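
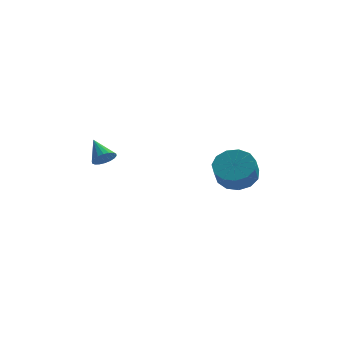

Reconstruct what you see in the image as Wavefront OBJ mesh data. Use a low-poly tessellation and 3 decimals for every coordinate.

v -1.483 2.989 2.254
v -1.297 2.742 2.709
v -1.877 3.891 2.906
v -1.106 2.877 2.638
v -0.989 3.034 2.491
v -0.97 3.182 2.297
v -1.053 3.292 2.095
v -1.221 3.342 1.924
v -1.441 3.322 1.819
v -1.67 3.236 1.8
v -1.861 3.101 1.871
v -1.978 2.944 2.018
v -1.997 2.796 2.212
v -1.914 2.686 2.414
v -1.746 2.636 2.585
v -1.525 2.656 2.69
v 3.955 2.688 1.233
v 4.655 3.101 1.665
v 4.444 2.565 2.519
v 3.745 2.152 2.087
v 4.237 3.397 1.748
v 4.026 2.861 2.601
v 3.73 3.467 1.667
v 3.519 2.931 2.52
v 3.294 3.29 1.448
v 3.083 2.754 2.302
v 3.069 2.922 1.161
v 2.858 2.386 2.015
v 3.125 2.48 0.897
v 2.914 1.944 1.751
v 3.445 2.103 0.74
v 3.234 1.567 1.594
v 3.927 1.912 0.739
v 3.716 1.376 1.593
v 4.418 1.968 0.895
v 4.207 1.432 1.749
v 4.762 2.252 1.159
v 4.551 1.716 2.012
v 4.85 2.675 1.446
v 4.64 2.139 2.3
f 2 1 4
f 2 4 3
f 4 1 5
f 4 5 3
f 5 1 6
f 5 6 3
f 6 1 7
f 6 7 3
f 7 1 8
f 7 8 3
f 8 1 9
f 8 9 3
f 9 1 10
f 9 10 3
f 10 1 11
f 10 11 3
f 11 1 12
f 11 12 3
f 12 1 13
f 12 13 3
f 13 1 14
f 13 14 3
f 14 1 15
f 14 15 3
f 15 1 16
f 15 16 3
f 16 1 2
f 16 2 3
f 18 17 21
f 18 21 19
f 19 21 22
f 19 22 20
f 21 17 23
f 21 23 22
f 22 23 24
f 22 24 20
f 23 17 25
f 23 25 24
f 24 25 26
f 24 26 20
f 25 17 27
f 25 27 26
f 26 27 28
f 26 28 20
f 27 17 29
f 27 29 28
f 28 29 30
f 28 30 20
f 29 17 31
f 29 31 30
f 30 31 32
f 30 32 20
f 31 17 33
f 31 33 32
f 32 33 34
f 32 34 20
f 33 17 35
f 33 35 34
f 34 35 36
f 34 36 20
f 35 17 37
f 35 37 36
f 36 37 38
f 36 38 20
f 37 17 39
f 37 39 38
f 38 39 40
f 38 40 20
f 39 17 18
f 39 18 40
f 40 18 19
f 40 19 20



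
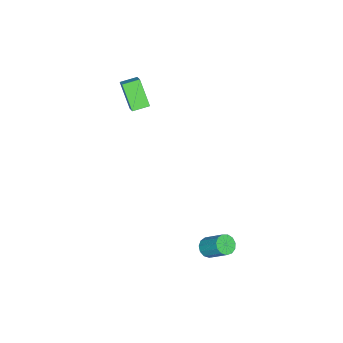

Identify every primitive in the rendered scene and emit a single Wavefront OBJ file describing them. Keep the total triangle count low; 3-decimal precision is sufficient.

v -2.29 -3.481 3.568
v -1.679 -3.028 4.137
v -1.745 -2.696 2.36
v -1.134 -2.243 2.929
v -1.706 -4.097 3.431
v -1.095 -3.644 4
v -1.161 -3.312 2.223
v -0.55 -2.859 2.792
v 1.987 2.272 -3.007
v 2.297 1.926 -2.732
v 2.504 2.882 -1.759
v 2.193 3.228 -2.033
v 2.483 2.077 -2.92
v 2.689 3.033 -1.947
v 2.511 2.29 -3.135
v 2.717 3.246 -2.162
v 2.373 2.497 -3.31
v 2.579 3.454 -2.336
v 2.112 2.633 -3.388
v 2.318 3.589 -2.415
v 1.811 2.654 -3.345
v 2.018 3.611 -2.372
v 1.567 2.554 -3.195
v 1.773 3.51 -2.221
v 1.455 2.364 -2.985
v 1.661 3.32 -2.011
v 1.513 2.145 -2.782
v 1.719 3.101 -1.808
v 1.721 1.966 -2.65
v 1.927 2.922 -1.677
v 2.013 1.884 -2.632
v 2.219 2.84 -1.658
f 2 4 1
f 5 2 1
f 1 4 3
f 3 5 1
f 2 8 4
f 6 2 5
f 6 8 2
f 4 8 3
f 7 5 3
f 3 8 7
f 7 6 5
f 8 6 7
f 10 9 13
f 10 13 11
f 11 13 14
f 11 14 12
f 13 9 15
f 13 15 14
f 14 15 16
f 14 16 12
f 15 9 17
f 15 17 16
f 16 17 18
f 16 18 12
f 17 9 19
f 17 19 18
f 18 19 20
f 18 20 12
f 19 9 21
f 19 21 20
f 20 21 22
f 20 22 12
f 21 9 23
f 21 23 22
f 22 23 24
f 22 24 12
f 23 9 25
f 23 25 24
f 24 25 26
f 24 26 12
f 25 9 27
f 25 27 26
f 26 27 28
f 26 28 12
f 27 9 29
f 27 29 28
f 28 29 30
f 28 30 12
f 29 9 31
f 29 31 30
f 30 31 32
f 30 32 12
f 31 9 10
f 31 10 32
f 32 10 11
f 32 11 12



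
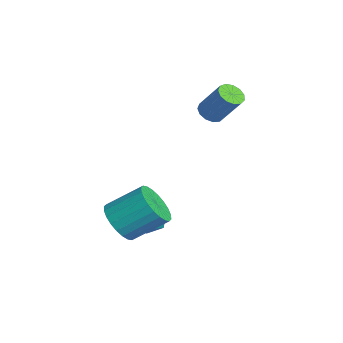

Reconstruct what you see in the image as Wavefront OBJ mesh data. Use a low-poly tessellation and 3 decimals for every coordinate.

v 2.157 -4.157 -0.62
v 2.579 -4.729 0.025
v 2.885 -3.375 1.025
v 2.463 -2.803 0.38
v 2.87 -4.635 -0.191
v 3.176 -3.282 0.809
v 3.053 -4.468 -0.472
v 3.359 -3.115 0.527
v 3.099 -4.254 -0.776
v 3.405 -2.901 0.223
v 3.002 -4.025 -1.056
v 3.308 -2.672 -0.057
v 2.776 -3.816 -1.27
v 3.082 -2.463 -0.27
v 2.456 -3.659 -1.385
v 2.762 -2.306 -0.385
v 2.09 -3.578 -1.383
v 2.396 -2.225 -0.383
v 1.735 -3.585 -1.265
v 2.041 -2.231 -0.265
v 1.444 -3.678 -1.049
v 1.75 -2.325 -0.049
v 1.261 -3.845 -0.767
v 1.567 -2.492 0.232
v 1.215 -4.059 -0.463
v 1.521 -2.706 0.536
v 1.312 -4.288 -0.183
v 1.618 -2.935 0.816
v 1.538 -4.497 0.03
v 1.844 -3.144 1.03
v 1.858 -4.654 0.145
v 2.164 -3.301 1.145
v 2.224 -4.735 0.143
v 2.53 -3.382 1.143
v 0.575 -2.091 -1.46
v 1.235 -2.136 -1.19
v 0.625 -3.204 -1.77
v 1.285 -3.249 -1.5
v 0.725 -3.167 -1.063
v 0.695 -2.479 -0.871
v 1.165 -2.861 -2.089
v 1.135 -2.173 -1.897
v 1.6 -2.612 -1.579
v 1.328 -2.801 -0.945
v 0.532 -2.539 -2.015
v 0.26 -2.728 -1.381
v -1.69 0.479 2.61
v -1.211 0.133 2.503
v -0.472 0.755 3.803
v -0.95 1.101 3.91
v -1.159 0.422 2.335
v -0.42 1.044 3.636
v -1.276 0.729 2.255
v -0.536 1.351 3.555
v -1.524 0.957 2.287
v -0.784 1.578 3.587
v -1.824 1.033 2.422
v -1.085 1.654 3.722
v -2.082 0.933 2.616
v -1.342 1.555 3.916
v -2.216 0.689 2.809
v -1.476 1.311 4.109
v -2.182 0.379 2.938
v -1.442 1 4.238
v -1.992 0.1 2.963
v -1.252 0.722 4.263
v -1.706 -0.058 2.876
v -0.967 0.563 4.176
v -1.415 -0.046 2.705
v -0.676 0.576 4.005
f 2 1 5
f 2 5 3
f 3 5 6
f 3 6 4
f 5 1 7
f 5 7 6
f 6 7 8
f 6 8 4
f 7 1 9
f 7 9 8
f 8 9 10
f 8 10 4
f 9 1 11
f 9 11 10
f 10 11 12
f 10 12 4
f 11 1 13
f 11 13 12
f 12 13 14
f 12 14 4
f 13 1 15
f 13 15 14
f 14 15 16
f 14 16 4
f 15 1 17
f 15 17 16
f 16 17 18
f 16 18 4
f 17 1 19
f 17 19 18
f 18 19 20
f 18 20 4
f 19 1 21
f 19 21 20
f 20 21 22
f 20 22 4
f 21 1 23
f 21 23 22
f 22 23 24
f 22 24 4
f 23 1 25
f 23 25 24
f 24 25 26
f 24 26 4
f 25 1 27
f 25 27 26
f 26 27 28
f 26 28 4
f 27 1 29
f 27 29 28
f 28 29 30
f 28 30 4
f 29 1 31
f 29 31 30
f 30 31 32
f 30 32 4
f 31 1 33
f 31 33 32
f 32 33 34
f 32 34 4
f 33 1 2
f 33 2 34
f 34 2 3
f 34 3 4
f 35 46 40
f 35 40 36
f 35 36 42
f 35 42 45
f 35 45 46
f 36 40 44
f 40 46 39
f 46 45 37
f 45 42 41
f 42 36 43
f 38 44 39
f 38 39 37
f 38 37 41
f 38 41 43
f 38 43 44
f 39 44 40
f 37 39 46
f 41 37 45
f 43 41 42
f 44 43 36
f 48 47 51
f 48 51 49
f 49 51 52
f 49 52 50
f 51 47 53
f 51 53 52
f 52 53 54
f 52 54 50
f 53 47 55
f 53 55 54
f 54 55 56
f 54 56 50
f 55 47 57
f 55 57 56
f 56 57 58
f 56 58 50
f 57 47 59
f 57 59 58
f 58 59 60
f 58 60 50
f 59 47 61
f 59 61 60
f 60 61 62
f 60 62 50
f 61 47 63
f 61 63 62
f 62 63 64
f 62 64 50
f 63 47 65
f 63 65 64
f 64 65 66
f 64 66 50
f 65 47 67
f 65 67 66
f 66 67 68
f 66 68 50
f 67 47 69
f 67 69 68
f 68 69 70
f 68 70 50
f 69 47 48
f 69 48 70
f 70 48 49
f 70 49 50



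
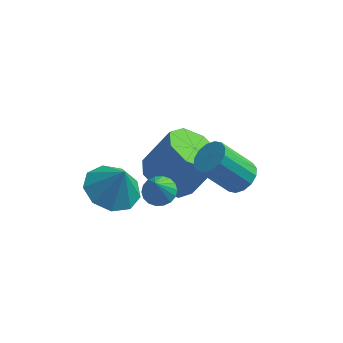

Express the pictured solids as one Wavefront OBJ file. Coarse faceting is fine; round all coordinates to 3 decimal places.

v 0.664 0.567 -0.24
v 1.218 -0.354 -0.348
v 2.11 0.012 1.112
v 1.556 0.933 1.22
v 1.583 0.282 -0.73
v 2.475 0.648 0.73
v 1.41 1.084 -0.825
v 2.302 1.45 0.635
v 0.799 1.584 -0.578
v 1.692 1.95 0.883
v 0.11 1.488 -0.132
v 1.002 1.854 1.328
v -0.255 0.852 0.25
v 0.637 1.218 1.71
v -0.082 0.05 0.345
v 0.81 0.416 1.805
v 0.528 -0.45 0.097
v 1.421 -0.084 1.558
v 3.428 -1.111 2.155
v 3.842 -1.586 2.382
v 2.826 -1.864 3.652
v 2.412 -1.389 3.425
v 3.95 -1.293 2.533
v 2.935 -1.571 3.803
v 3.919 -0.952 2.582
v 2.903 -1.229 3.852
v 3.755 -0.653 2.517
v 2.74 -0.93 3.787
v 3.505 -0.476 2.355
v 2.489 -0.754 3.625
v 3.233 -0.47 2.139
v 2.217 -0.748 3.41
v 3.014 -0.636 1.928
v 1.998 -0.914 3.198
v 2.905 -0.929 1.777
v 1.89 -1.207 3.047
v 2.937 -1.271 1.728
v 1.921 -1.548 2.998
v 3.1 -1.57 1.793
v 2.085 -1.847 3.063
v 3.351 -1.746 1.955
v 2.335 -2.024 3.225
v 3.623 -1.752 2.17
v 2.607 -2.03 3.441
v -0.772 -1.758 1.407
v 0.174 -1.705 1.029
v -0.308 -1.862 2.553
v -0.059 -1.065 1.181
v -0.625 -0.749 1.439
v -1.26 -0.905 1.683
v -1.667 -1.461 1.797
v -1.655 -2.155 1.729
v -1.23 -2.663 1.511
v -0.591 -2.748 1.244
v -0.036 -2.37 1.054
v 0.632 -0.749 0.394
v 1.124 -0.437 0.576
v 0.568 -1.251 1.426
v 0.919 -0.272 0.644
v 0.657 -0.201 0.661
v 0.391 -0.239 0.626
v 0.172 -0.378 0.545
v 0.045 -0.591 0.434
v 0.034 -0.834 0.315
v 0.141 -1.061 0.211
v 0.346 -1.226 0.144
v 0.608 -1.297 0.126
v 0.874 -1.259 0.161
v 1.093 -1.12 0.242
v 1.22 -0.907 0.354
v 1.231 -0.664 0.473
f 2 1 5
f 2 5 3
f 3 5 6
f 3 6 4
f 5 1 7
f 5 7 6
f 6 7 8
f 6 8 4
f 7 1 9
f 7 9 8
f 8 9 10
f 8 10 4
f 9 1 11
f 9 11 10
f 10 11 12
f 10 12 4
f 11 1 13
f 11 13 12
f 12 13 14
f 12 14 4
f 13 1 15
f 13 15 14
f 14 15 16
f 14 16 4
f 15 1 17
f 15 17 16
f 16 17 18
f 16 18 4
f 17 1 2
f 17 2 18
f 18 2 3
f 18 3 4
f 20 19 23
f 20 23 21
f 21 23 24
f 21 24 22
f 23 19 25
f 23 25 24
f 24 25 26
f 24 26 22
f 25 19 27
f 25 27 26
f 26 27 28
f 26 28 22
f 27 19 29
f 27 29 28
f 28 29 30
f 28 30 22
f 29 19 31
f 29 31 30
f 30 31 32
f 30 32 22
f 31 19 33
f 31 33 32
f 32 33 34
f 32 34 22
f 33 19 35
f 33 35 34
f 34 35 36
f 34 36 22
f 35 19 37
f 35 37 36
f 36 37 38
f 36 38 22
f 37 19 39
f 37 39 38
f 38 39 40
f 38 40 22
f 39 19 41
f 39 41 40
f 40 41 42
f 40 42 22
f 41 19 43
f 41 43 42
f 42 43 44
f 42 44 22
f 43 19 20
f 43 20 44
f 44 20 21
f 44 21 22
f 46 45 48
f 46 48 47
f 48 45 49
f 48 49 47
f 49 45 50
f 49 50 47
f 50 45 51
f 50 51 47
f 51 45 52
f 51 52 47
f 52 45 53
f 52 53 47
f 53 45 54
f 53 54 47
f 54 45 55
f 54 55 47
f 55 45 46
f 55 46 47
f 57 56 59
f 57 59 58
f 59 56 60
f 59 60 58
f 60 56 61
f 60 61 58
f 61 56 62
f 61 62 58
f 62 56 63
f 62 63 58
f 63 56 64
f 63 64 58
f 64 56 65
f 64 65 58
f 65 56 66
f 65 66 58
f 66 56 67
f 66 67 58
f 67 56 68
f 67 68 58
f 68 56 69
f 68 69 58
f 69 56 70
f 69 70 58
f 70 56 71
f 70 71 58
f 71 56 57
f 71 57 58



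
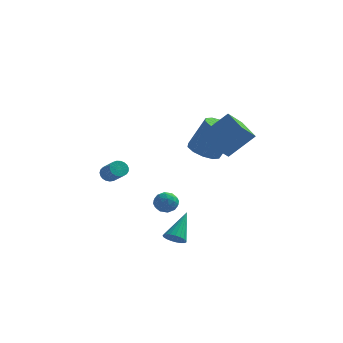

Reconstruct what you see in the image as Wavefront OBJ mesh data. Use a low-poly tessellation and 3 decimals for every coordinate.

v 1.65 1.233 0.308
v 2.314 0.564 0.041
v 3.234 0.718 1.945
v 2.57 1.387 2.212
v 2.529 1.111 -0.107
v 3.449 1.264 1.797
v 2.409 1.704 -0.096
v 3.328 1.857 1.808
v 1.998 2.118 0.069
v 2.918 2.271 1.973
v 1.455 2.193 0.325
v 2.374 2.347 2.229
v 0.986 1.902 0.575
v 1.906 2.056 2.479
v 0.771 1.356 0.723
v 1.691 1.509 2.627
v 0.892 0.763 0.712
v 1.811 0.916 2.616
v 1.302 0.349 0.547
v 2.222 0.502 2.451
v 1.846 0.273 0.291
v 2.765 0.427 2.195
v 0.322 -3.054 -1.529
v 0.889 -2.816 -1.871
v 0.831 -4.064 -1.389
v 1.398 -3.826 -1.731
v 1.239 -3.572 -1.094
v 0.925 -2.948 -1.18
v 0.795 -3.932 -2.08
v 0.481 -3.308 -2.166
v 1.182 -3.358 -2.212
v 1.456 -3.136 -1.603
v 0.264 -3.744 -1.657
v 0.538 -3.522 -1.048
v 0.561 -2.846 -1.712
v 1.159 -4.034 -1.548
v 1.066 -3.885 -1.173
v 1.399 -3.744 -1.374
v 0.582 -2.924 -1.306
v 0.915 -2.784 -1.507
v 1.121 -3.228 -1.05
v 0.805 -4.096 -1.753
v 1.138 -3.956 -1.954
v 0.321 -3.136 -1.886
v 0.654 -2.995 -2.087
v 0.599 -3.652 -2.21
v 1.066 -3.025 -2.114
v 1.366 -3.619 -2.032
v 1.011 -3.681 -2.236
v 0.826 -3.314 -2.287
v 1.228 -2.894 -1.756
v 1.527 -3.488 -1.673
v 1.433 -3.339 -1.299
v 1.248 -2.972 -1.349
v 1.4 -3.213 -1.956
v 0.193 -3.392 -1.587
v 0.492 -3.986 -1.504
v 0.472 -3.908 -1.911
v 0.287 -3.541 -1.961
v 0.354 -3.261 -1.228
v 0.654 -3.855 -1.146
v 0.894 -3.566 -0.973
v 0.709 -3.199 -1.024
v 0.32 -3.667 -1.304
v 1.589 -4.49 -3.683
v 1.82 -4.105 -4.139
v 1.871 -3.11 -2.377
v 1.56 -4.047 -4.144
v 1.306 -4.066 -4.069
v 1.1 -4.158 -3.928
v 0.979 -4.307 -3.744
v 0.963 -4.488 -3.549
v 1.055 -4.669 -3.378
v 1.24 -4.819 -3.259
v 1.485 -4.912 -3.213
v 1.748 -4.933 -3.249
v 1.983 -4.876 -3.359
v 2.151 -4.753 -3.526
v 2.221 -4.584 -3.719
v 2.181 -4.399 -3.906
v 2.04 -4.23 -4.055
v -3.107 -0.388 -1.232
v -2.818 -0.534 -1.677
v -2.024 -1.297 -0.913
v -2.313 -1.152 -0.468
v -2.707 -0.347 -1.607
v -1.913 -1.11 -0.843
v -2.664 -0.167 -1.471
v -1.87 -0.93 -0.708
v -2.698 -0.026 -1.295
v -1.904 -0.789 -0.531
v -2.803 0.053 -1.107
v -2.009 -0.711 -0.344
v -2.96 0.055 -0.941
v -2.166 -0.708 -0.178
v -3.143 -0.019 -0.826
v -2.349 -0.782 -0.062
v -3.319 -0.157 -0.78
v -2.525 -0.921 -0.017
v -3.459 -0.335 -0.813
v -2.665 -1.099 -0.049
v -3.538 -0.523 -0.918
v -2.744 -1.286 -0.154
v -3.542 -0.687 -1.077
v -2.749 -1.45 -0.314
v -3.471 -0.799 -1.263
v -2.678 -1.562 -0.5
v -3.338 -0.841 -1.444
v -2.544 -1.604 -0.68
v -3.164 -0.804 -1.588
v -2.37 -1.567 -0.824
v -2.98 -0.695 -1.67
v -2.186 -1.458 -0.907
v 2.354 -2.131 2.866
v 3.622 -1.58 4.213
v 2.914 -1.363 2.024
v 4.183 -0.812 3.371
v 3.337 -3.328 2.429
v 4.606 -2.777 3.776
v 3.898 -2.56 1.587
v 5.166 -2.009 2.934
f 2 1 5
f 2 5 3
f 3 5 6
f 3 6 4
f 5 1 7
f 5 7 6
f 6 7 8
f 6 8 4
f 7 1 9
f 7 9 8
f 8 9 10
f 8 10 4
f 9 1 11
f 9 11 10
f 10 11 12
f 10 12 4
f 11 1 13
f 11 13 12
f 12 13 14
f 12 14 4
f 13 1 15
f 13 15 14
f 14 15 16
f 14 16 4
f 15 1 17
f 15 17 16
f 16 17 18
f 16 18 4
f 17 1 19
f 17 19 18
f 18 19 20
f 18 20 4
f 19 1 21
f 19 21 20
f 20 21 22
f 20 22 4
f 21 1 2
f 21 2 22
f 22 2 3
f 22 3 4
f 23 60 39
f 60 34 63
f 39 63 28
f 60 63 39
f 23 39 35
f 39 28 40
f 35 40 24
f 39 40 35
f 23 35 44
f 35 24 45
f 44 45 30
f 35 45 44
f 23 44 56
f 44 30 59
f 56 59 33
f 44 59 56
f 23 56 60
f 56 33 64
f 60 64 34
f 56 64 60
f 24 40 51
f 40 28 54
f 51 54 32
f 40 54 51
f 28 63 41
f 63 34 62
f 41 62 27
f 63 62 41
f 34 64 61
f 64 33 57
f 61 57 25
f 64 57 61
f 33 59 58
f 59 30 46
f 58 46 29
f 59 46 58
f 30 45 50
f 45 24 47
f 50 47 31
f 45 47 50
f 26 52 38
f 52 32 53
f 38 53 27
f 52 53 38
f 26 38 36
f 38 27 37
f 36 37 25
f 38 37 36
f 26 36 43
f 36 25 42
f 43 42 29
f 36 42 43
f 26 43 48
f 43 29 49
f 48 49 31
f 43 49 48
f 26 48 52
f 48 31 55
f 52 55 32
f 48 55 52
f 27 53 41
f 53 32 54
f 41 54 28
f 53 54 41
f 25 37 61
f 37 27 62
f 61 62 34
f 37 62 61
f 29 42 58
f 42 25 57
f 58 57 33
f 42 57 58
f 31 49 50
f 49 29 46
f 50 46 30
f 49 46 50
f 32 55 51
f 55 31 47
f 51 47 24
f 55 47 51
f 66 65 68
f 66 68 67
f 68 65 69
f 68 69 67
f 69 65 70
f 69 70 67
f 70 65 71
f 70 71 67
f 71 65 72
f 71 72 67
f 72 65 73
f 72 73 67
f 73 65 74
f 73 74 67
f 74 65 75
f 74 75 67
f 75 65 76
f 75 76 67
f 76 65 77
f 76 77 67
f 77 65 78
f 77 78 67
f 78 65 79
f 78 79 67
f 79 65 80
f 79 80 67
f 80 65 81
f 80 81 67
f 81 65 66
f 81 66 67
f 83 82 86
f 83 86 84
f 84 86 87
f 84 87 85
f 86 82 88
f 86 88 87
f 87 88 89
f 87 89 85
f 88 82 90
f 88 90 89
f 89 90 91
f 89 91 85
f 90 82 92
f 90 92 91
f 91 92 93
f 91 93 85
f 92 82 94
f 92 94 93
f 93 94 95
f 93 95 85
f 94 82 96
f 94 96 95
f 95 96 97
f 95 97 85
f 96 82 98
f 96 98 97
f 97 98 99
f 97 99 85
f 98 82 100
f 98 100 99
f 99 100 101
f 99 101 85
f 100 82 102
f 100 102 101
f 101 102 103
f 101 103 85
f 102 82 104
f 102 104 103
f 103 104 105
f 103 105 85
f 104 82 106
f 104 106 105
f 105 106 107
f 105 107 85
f 106 82 108
f 106 108 107
f 107 108 109
f 107 109 85
f 108 82 110
f 108 110 109
f 109 110 111
f 109 111 85
f 110 82 112
f 110 112 111
f 111 112 113
f 111 113 85
f 112 82 83
f 112 83 113
f 113 83 84
f 113 84 85
f 115 117 114
f 118 115 114
f 114 117 116
f 116 118 114
f 115 121 117
f 119 115 118
f 119 121 115
f 117 121 116
f 120 118 116
f 116 121 120
f 120 119 118
f 121 119 120



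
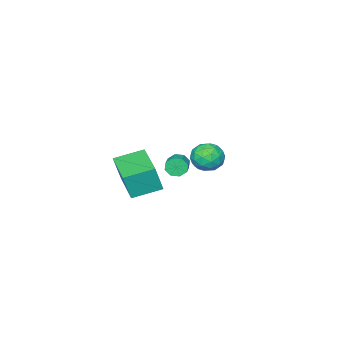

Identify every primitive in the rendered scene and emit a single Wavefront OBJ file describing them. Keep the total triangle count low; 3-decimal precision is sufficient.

v 0.449 3.675 2.626
v 1.106 3.952 2.987
v 0.294 2.808 3.573
v 0.951 3.085 3.934
v 0.293 3.536 3.902
v 0.388 4.072 3.317
v 1.012 2.688 3.243
v 1.107 3.224 2.658
v 1.454 3.341 3.368
v 1.01 3.866 3.776
v 0.39 2.894 2.784
v -0.054 3.419 3.192
v 0.791 3.89 2.724
v 0.609 2.87 3.836
v 0.222 3.136 3.818
v 0.609 3.298 4.03
v 0.369 3.96 2.918
v 0.755 4.123 3.13
v 0.278 3.879 3.668
v 0.645 2.637 3.43
v 1.031 2.8 3.642
v 0.791 3.462 2.53
v 1.178 3.624 2.742
v 1.122 2.881 2.892
v 1.382 3.693 3.159
v 1.291 3.184 3.716
v 1.326 2.95 3.31
v 1.382 3.265 2.966
v 1.121 4.002 3.399
v 1.03 3.492 3.955
v 0.643 3.757 3.937
v 0.699 4.072 3.593
v 1.325 3.643 3.623
v 0.37 3.268 2.605
v 0.279 2.758 3.161
v 0.701 2.688 2.967
v 0.757 3.003 2.623
v 0.109 3.576 2.844
v 0.018 3.067 3.401
v 0.018 3.495 3.594
v 0.074 3.81 3.25
v 0.075 3.117 2.937
v 2 -0.538 0.96
v 2.313 -0.707 2.262
v 0.825 0.222 1.341
v 1.138 0.052 2.643
v 3.142 1.248 0.917
v 3.455 1.078 2.219
v 1.967 2.007 1.298
v 2.28 1.838 2.6
v -3.54 -2.411 -1.069
v -3.265 -2.521 -1.545
v -2.446 -1.859 -1.226
v -2.72 -1.749 -0.751
v -3.525 -2.182 -1.58
v -2.706 -1.521 -1.261
v -3.794 -1.977 -1.316
v -2.975 -1.316 -0.997
v -3.913 -2.026 -0.908
v -3.094 -1.365 -0.589
v -3.814 -2.301 -0.594
v -2.995 -1.639 -0.275
v -3.554 -2.639 -0.559
v -2.735 -1.978 -0.24
v -3.285 -2.844 -0.823
v -2.466 -2.183 -0.504
v -3.166 -2.795 -1.231
v -2.347 -2.134 -0.912
f 1 38 17
f 38 12 41
f 17 41 6
f 38 41 17
f 1 17 13
f 17 6 18
f 13 18 2
f 17 18 13
f 1 13 22
f 13 2 23
f 22 23 8
f 13 23 22
f 1 22 34
f 22 8 37
f 34 37 11
f 22 37 34
f 1 34 38
f 34 11 42
f 38 42 12
f 34 42 38
f 2 18 29
f 18 6 32
f 29 32 10
f 18 32 29
f 6 41 19
f 41 12 40
f 19 40 5
f 41 40 19
f 12 42 39
f 42 11 35
f 39 35 3
f 42 35 39
f 11 37 36
f 37 8 24
f 36 24 7
f 37 24 36
f 8 23 28
f 23 2 25
f 28 25 9
f 23 25 28
f 4 30 16
f 30 10 31
f 16 31 5
f 30 31 16
f 4 16 14
f 16 5 15
f 14 15 3
f 16 15 14
f 4 14 21
f 14 3 20
f 21 20 7
f 14 20 21
f 4 21 26
f 21 7 27
f 26 27 9
f 21 27 26
f 4 26 30
f 26 9 33
f 30 33 10
f 26 33 30
f 5 31 19
f 31 10 32
f 19 32 6
f 31 32 19
f 3 15 39
f 15 5 40
f 39 40 12
f 15 40 39
f 7 20 36
f 20 3 35
f 36 35 11
f 20 35 36
f 9 27 28
f 27 7 24
f 28 24 8
f 27 24 28
f 10 33 29
f 33 9 25
f 29 25 2
f 33 25 29
f 44 46 43
f 47 44 43
f 43 46 45
f 45 47 43
f 44 50 46
f 48 44 47
f 48 50 44
f 46 50 45
f 49 47 45
f 45 50 49
f 49 48 47
f 50 48 49
f 52 51 55
f 52 55 53
f 53 55 56
f 53 56 54
f 55 51 57
f 55 57 56
f 56 57 58
f 56 58 54
f 57 51 59
f 57 59 58
f 58 59 60
f 58 60 54
f 59 51 61
f 59 61 60
f 60 61 62
f 60 62 54
f 61 51 63
f 61 63 62
f 62 63 64
f 62 64 54
f 63 51 65
f 63 65 64
f 64 65 66
f 64 66 54
f 65 51 67
f 65 67 66
f 66 67 68
f 66 68 54
f 67 51 52
f 67 52 68
f 68 52 53
f 68 53 54



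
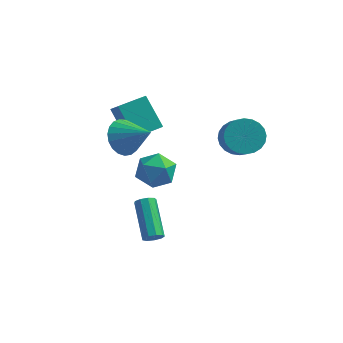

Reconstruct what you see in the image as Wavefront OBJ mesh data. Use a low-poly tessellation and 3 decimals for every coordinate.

v -2.6 2.059 1.106
v -1.848 0.919 2.354
v -1.57 3.005 1.349
v -0.818 1.866 2.597
v -1.562 1.274 -0.237
v -0.81 0.135 1.011
v -0.532 2.221 0.006
v 0.22 1.081 1.254
v 3.446 2.39 0.172
v 3.926 3.084 0.65
v 4.533 1.784 1.927
v 4.054 1.09 1.448
v 3.589 3.095 0.822
v 4.196 1.796 2.099
v 3.23 2.999 0.895
v 3.837 1.699 2.171
v 2.905 2.81 0.858
v 3.512 1.511 2.134
v 2.661 2.557 0.716
v 3.268 1.258 1.992
v 2.537 2.279 0.491
v 3.144 0.979 1.768
v 2.552 2.018 0.218
v 3.159 0.718 1.494
v 2.703 1.813 -0.062
v 3.31 0.513 1.214
v 2.967 1.696 -0.307
v 3.574 0.396 0.97
v 3.304 1.684 -0.479
v 3.911 0.385 0.798
v 3.663 1.781 -0.551
v 4.27 0.481 0.725
v 3.988 1.969 -0.514
v 4.595 0.67 0.762
v 4.232 2.222 -0.372
v 4.839 0.923 0.904
v 4.356 2.501 -0.148
v 4.963 1.201 1.129
v 4.341 2.762 0.126
v 4.948 1.462 1.402
v 4.19 2.967 0.406
v 4.797 1.667 1.682
v 0.963 -3.008 -3.075
v 1.413 -2.77 -3.066
v 0.568 -1.213 -1.976
v 0.117 -1.452 -1.985
v 1.232 -2.671 -3.348
v 0.386 -1.115 -2.257
v 0.924 -2.731 -3.501
v 0.079 -1.174 -2.411
v 0.635 -2.92 -3.456
v -0.211 -1.363 -2.365
v 0.499 -3.151 -3.232
v -0.347 -1.594 -2.142
v 0.58 -3.315 -2.935
v -0.266 -1.758 -1.845
v 0.84 -3.335 -2.703
v -0.005 -1.779 -1.613
v 1.158 -3.203 -2.646
v 0.312 -1.646 -1.556
v 1.384 -2.98 -2.789
v 0.539 -1.423 -1.699
v -1.052 -0.782 1.696
v -0.595 -1.165 0.893
v 0.332 -1.158 2.664
v -0.476 -0.766 0.879
v -0.458 -0.371 1.005
v -0.542 -0.046 1.252
v -0.714 0.151 1.575
v -0.945 0.187 1.919
v -1.194 0.055 2.224
v -1.419 -0.222 2.439
v -1.58 -0.595 2.524
v -1.65 -1.001 2.467
v -1.617 -1.369 2.277
v -1.486 -1.636 1.986
v -1.28 -1.755 1.645
v -1.034 -1.706 1.313
v -0.792 -1.497 1.047
v 0.095 -1.197 -0.171
v 1.11 -1.123 -0.236
v 0.25 -2.137 1.176
v 1.265 -2.063 1.111
v 0.709 -1.245 1.36
v 0.613 -0.664 0.527
v 0.747 -2.596 0.413
v 0.651 -2.015 -0.42
v 1.513 -1.987 0.125
v 1.49 -1.153 0.71
v -0.13 -2.107 0.23
v -0.153 -1.273 0.815
f 2 4 1
f 5 2 1
f 1 4 3
f 3 5 1
f 2 8 4
f 6 2 5
f 6 8 2
f 4 8 3
f 7 5 3
f 3 8 7
f 7 6 5
f 8 6 7
f 10 9 13
f 10 13 11
f 11 13 14
f 11 14 12
f 13 9 15
f 13 15 14
f 14 15 16
f 14 16 12
f 15 9 17
f 15 17 16
f 16 17 18
f 16 18 12
f 17 9 19
f 17 19 18
f 18 19 20
f 18 20 12
f 19 9 21
f 19 21 20
f 20 21 22
f 20 22 12
f 21 9 23
f 21 23 22
f 22 23 24
f 22 24 12
f 23 9 25
f 23 25 24
f 24 25 26
f 24 26 12
f 25 9 27
f 25 27 26
f 26 27 28
f 26 28 12
f 27 9 29
f 27 29 28
f 28 29 30
f 28 30 12
f 29 9 31
f 29 31 30
f 30 31 32
f 30 32 12
f 31 9 33
f 31 33 32
f 32 33 34
f 32 34 12
f 33 9 35
f 33 35 34
f 34 35 36
f 34 36 12
f 35 9 37
f 35 37 36
f 36 37 38
f 36 38 12
f 37 9 39
f 37 39 38
f 38 39 40
f 38 40 12
f 39 9 41
f 39 41 40
f 40 41 42
f 40 42 12
f 41 9 10
f 41 10 42
f 42 10 11
f 42 11 12
f 44 43 47
f 44 47 45
f 45 47 48
f 45 48 46
f 47 43 49
f 47 49 48
f 48 49 50
f 48 50 46
f 49 43 51
f 49 51 50
f 50 51 52
f 50 52 46
f 51 43 53
f 51 53 52
f 52 53 54
f 52 54 46
f 53 43 55
f 53 55 54
f 54 55 56
f 54 56 46
f 55 43 57
f 55 57 56
f 56 57 58
f 56 58 46
f 57 43 59
f 57 59 58
f 58 59 60
f 58 60 46
f 59 43 61
f 59 61 60
f 60 61 62
f 60 62 46
f 61 43 44
f 61 44 62
f 62 44 45
f 62 45 46
f 64 63 66
f 64 66 65
f 66 63 67
f 66 67 65
f 67 63 68
f 67 68 65
f 68 63 69
f 68 69 65
f 69 63 70
f 69 70 65
f 70 63 71
f 70 71 65
f 71 63 72
f 71 72 65
f 72 63 73
f 72 73 65
f 73 63 74
f 73 74 65
f 74 63 75
f 74 75 65
f 75 63 76
f 75 76 65
f 76 63 77
f 76 77 65
f 77 63 78
f 77 78 65
f 78 63 79
f 78 79 65
f 79 63 64
f 79 64 65
f 80 91 85
f 80 85 81
f 80 81 87
f 80 87 90
f 80 90 91
f 81 85 89
f 85 91 84
f 91 90 82
f 90 87 86
f 87 81 88
f 83 89 84
f 83 84 82
f 83 82 86
f 83 86 88
f 83 88 89
f 84 89 85
f 82 84 91
f 86 82 90
f 88 86 87
f 89 88 81



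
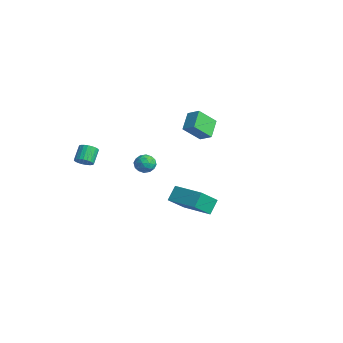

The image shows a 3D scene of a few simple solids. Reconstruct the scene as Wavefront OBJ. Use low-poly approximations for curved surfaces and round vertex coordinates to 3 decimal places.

v -2.967 3.855 -0.276
v -3.138 2.728 0.833
v -3.815 4.707 0.461
v -3.985 3.58 1.57
v -2.215 4.2 0.19
v -2.385 3.073 1.299
v -3.062 5.052 0.927
v -3.233 3.925 2.036
v 2.75 -0.603 -1.791
v 3.02 -1.809 -0.667
v 2.427 0.06 -1.003
v 2.697 -1.145 0.121
v 4.603 0.025 -1.561
v 4.873 -1.18 -0.437
v 4.28 0.689 -0.773
v 4.55 -0.517 0.351
v -2.72 -4.136 0.2
v -2.202 -3.938 0.429
v -2.762 -3.307 1.15
v -3.28 -3.504 0.92
v -2.246 -3.771 0.249
v -2.806 -3.14 0.97
v -2.371 -3.667 0.06
v -2.932 -3.036 0.781
v -2.557 -3.644 -0.104
v -3.118 -3.013 0.617
v -2.772 -3.706 -0.216
v -3.332 -3.075 0.505
v -2.977 -3.842 -0.257
v -3.537 -3.211 0.464
v -3.137 -4.029 -0.218
v -3.698 -3.398 0.503
v -3.226 -4.235 -0.107
v -3.786 -3.603 0.614
v -3.227 -4.423 0.057
v -3.787 -3.791 0.778
v -3.14 -4.561 0.245
v -3.701 -3.93 0.966
v -2.981 -4.626 0.426
v -3.541 -3.995 1.147
v -2.776 -4.606 0.567
v -3.337 -3.975 1.288
v -2.562 -4.505 0.645
v -3.122 -3.874 1.366
v -2.375 -4.34 0.646
v -2.935 -3.709 1.367
v -2.248 -4.139 0.57
v -2.808 -3.508 1.291
v -0.948 -0.394 0.136
v -0.538 -0.813 0.528
v -1.362 -1.307 -0.408
v -0.952 -1.726 -0.016
v -1.493 -1.385 0.28
v -1.237 -0.821 0.616
v -0.663 -1.299 -0.496
v -0.407 -0.735 -0.16
v -0.362 -1.372 0.137
v -0.875 -1.426 0.617
v -1.025 -0.694 -0.497
v -1.538 -0.748 -0.017
v -0.707 -0.524 0.38
v -1.193 -1.596 -0.26
v -1.511 -1.396 -0.085
v -1.271 -1.642 0.145
v -1.117 -0.528 0.432
v -0.877 -0.775 0.662
v -1.438 -1.111 0.516
v -1.023 -1.345 -0.542
v -0.783 -1.592 -0.312
v -0.629 -0.478 -0.025
v -0.389 -0.724 0.205
v -0.462 -1.009 -0.396
v -0.363 -1.099 0.38
v -0.606 -1.635 0.06
v -0.436 -1.384 -0.222
v -0.285 -1.053 -0.024
v -0.664 -1.13 0.662
v -0.907 -1.666 0.342
v -1.225 -1.466 0.517
v -1.075 -1.134 0.714
v -0.561 -1.458 0.432
v -0.993 -0.454 -0.222
v -1.236 -0.99 -0.542
v -0.825 -0.986 -0.594
v -0.675 -0.654 -0.397
v -1.294 -0.485 0.06
v -1.537 -1.021 -0.26
v -1.615 -1.067 0.144
v -1.464 -0.736 0.342
v -1.339 -0.662 -0.312
f 2 4 1
f 5 2 1
f 1 4 3
f 3 5 1
f 2 8 4
f 6 2 5
f 6 8 2
f 4 8 3
f 7 5 3
f 3 8 7
f 7 6 5
f 8 6 7
f 10 12 9
f 13 10 9
f 9 12 11
f 11 13 9
f 10 16 12
f 14 10 13
f 14 16 10
f 12 16 11
f 15 13 11
f 11 16 15
f 15 14 13
f 16 14 15
f 18 17 21
f 18 21 19
f 19 21 22
f 19 22 20
f 21 17 23
f 21 23 22
f 22 23 24
f 22 24 20
f 23 17 25
f 23 25 24
f 24 25 26
f 24 26 20
f 25 17 27
f 25 27 26
f 26 27 28
f 26 28 20
f 27 17 29
f 27 29 28
f 28 29 30
f 28 30 20
f 29 17 31
f 29 31 30
f 30 31 32
f 30 32 20
f 31 17 33
f 31 33 32
f 32 33 34
f 32 34 20
f 33 17 35
f 33 35 34
f 34 35 36
f 34 36 20
f 35 17 37
f 35 37 36
f 36 37 38
f 36 38 20
f 37 17 39
f 37 39 38
f 38 39 40
f 38 40 20
f 39 17 41
f 39 41 40
f 40 41 42
f 40 42 20
f 41 17 43
f 41 43 42
f 42 43 44
f 42 44 20
f 43 17 45
f 43 45 44
f 44 45 46
f 44 46 20
f 45 17 47
f 45 47 46
f 46 47 48
f 46 48 20
f 47 17 18
f 47 18 48
f 48 18 19
f 48 19 20
f 49 86 65
f 86 60 89
f 65 89 54
f 86 89 65
f 49 65 61
f 65 54 66
f 61 66 50
f 65 66 61
f 49 61 70
f 61 50 71
f 70 71 56
f 61 71 70
f 49 70 82
f 70 56 85
f 82 85 59
f 70 85 82
f 49 82 86
f 82 59 90
f 86 90 60
f 82 90 86
f 50 66 77
f 66 54 80
f 77 80 58
f 66 80 77
f 54 89 67
f 89 60 88
f 67 88 53
f 89 88 67
f 60 90 87
f 90 59 83
f 87 83 51
f 90 83 87
f 59 85 84
f 85 56 72
f 84 72 55
f 85 72 84
f 56 71 76
f 71 50 73
f 76 73 57
f 71 73 76
f 52 78 64
f 78 58 79
f 64 79 53
f 78 79 64
f 52 64 62
f 64 53 63
f 62 63 51
f 64 63 62
f 52 62 69
f 62 51 68
f 69 68 55
f 62 68 69
f 52 69 74
f 69 55 75
f 74 75 57
f 69 75 74
f 52 74 78
f 74 57 81
f 78 81 58
f 74 81 78
f 53 79 67
f 79 58 80
f 67 80 54
f 79 80 67
f 51 63 87
f 63 53 88
f 87 88 60
f 63 88 87
f 55 68 84
f 68 51 83
f 84 83 59
f 68 83 84
f 57 75 76
f 75 55 72
f 76 72 56
f 75 72 76
f 58 81 77
f 81 57 73
f 77 73 50
f 81 73 77



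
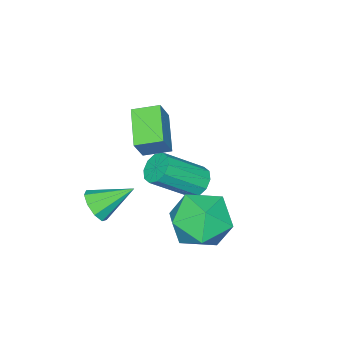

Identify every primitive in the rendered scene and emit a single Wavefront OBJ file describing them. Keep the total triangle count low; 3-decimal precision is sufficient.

v -1.763 2.957 -1.148
v -1.277 3.756 -1.774
v -0.803 1.684 -2.026
v -0.317 2.483 -2.652
v -0.077 2.404 -1.555
v -0.671 3.191 -1.013
v -1.409 2.249 -2.787
v -2.003 3.036 -2.245
v -1.058 3.318 -2.787
v -0.235 3.414 -2.026
v -1.845 2.026 -1.774
v -1.022 2.122 -1.013
v -3.103 0.897 -2.524
v -2.69 1.297 -2.693
v -1.543 0.564 -1.625
v -1.957 0.163 -1.456
v -2.872 1.437 -2.402
v -1.725 0.703 -1.334
v -3.142 1.37 -2.157
v -1.996 0.636 -1.089
v -3.398 1.123 -2.052
v -2.251 0.389 -0.985
v -3.541 0.789 -2.128
v -2.394 0.055 -1.06
v -3.517 0.496 -2.355
v -2.37 -0.237 -1.287
v -3.335 0.357 -2.646
v -2.188 -0.377 -1.578
v -3.064 0.424 -2.891
v -1.918 -0.31 -1.823
v -2.809 0.671 -2.995
v -1.662 -0.063 -1.928
v -2.666 1.005 -2.92
v -1.519 0.271 -1.852
v -0.617 0.807 0.364
v -1.525 -0.089 0.989
v -1.143 1.509 0.608
v -2.05 0.614 1.233
v -0.13 0.886 1.187
v -1.037 -0.009 1.812
v -0.655 1.589 1.431
v -1.563 0.693 2.056
v 0.029 -0.574 -2.407
v 0.515 -0.175 -2.289
v -0.829 0.254 -1.673
v 0.311 -0.058 -2.659
v -0.024 -0.183 -2.911
v -0.335 -0.49 -2.927
v -0.476 -0.837 -2.7
v -0.381 -1.061 -2.336
v -0.094 -1.057 -2.005
v 0.251 -0.827 -1.863
v 0.491 -0.479 -1.975
f 1 12 6
f 1 6 2
f 1 2 8
f 1 8 11
f 1 11 12
f 2 6 10
f 6 12 5
f 12 11 3
f 11 8 7
f 8 2 9
f 4 10 5
f 4 5 3
f 4 3 7
f 4 7 9
f 4 9 10
f 5 10 6
f 3 5 12
f 7 3 11
f 9 7 8
f 10 9 2
f 14 13 17
f 14 17 15
f 15 17 18
f 15 18 16
f 17 13 19
f 17 19 18
f 18 19 20
f 18 20 16
f 19 13 21
f 19 21 20
f 20 21 22
f 20 22 16
f 21 13 23
f 21 23 22
f 22 23 24
f 22 24 16
f 23 13 25
f 23 25 24
f 24 25 26
f 24 26 16
f 25 13 27
f 25 27 26
f 26 27 28
f 26 28 16
f 27 13 29
f 27 29 28
f 28 29 30
f 28 30 16
f 29 13 31
f 29 31 30
f 30 31 32
f 30 32 16
f 31 13 33
f 31 33 32
f 32 33 34
f 32 34 16
f 33 13 14
f 33 14 34
f 34 14 15
f 34 15 16
f 36 38 35
f 39 36 35
f 35 38 37
f 37 39 35
f 36 42 38
f 40 36 39
f 40 42 36
f 38 42 37
f 41 39 37
f 37 42 41
f 41 40 39
f 42 40 41
f 44 43 46
f 44 46 45
f 46 43 47
f 46 47 45
f 47 43 48
f 47 48 45
f 48 43 49
f 48 49 45
f 49 43 50
f 49 50 45
f 50 43 51
f 50 51 45
f 51 43 52
f 51 52 45
f 52 43 53
f 52 53 45
f 53 43 44
f 53 44 45



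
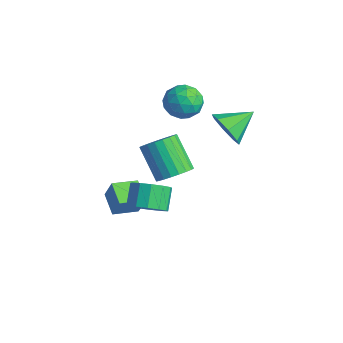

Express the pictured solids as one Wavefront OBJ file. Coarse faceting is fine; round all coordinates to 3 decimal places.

v -3.335 -2.142 -4.144
v -2.866 -2.009 -2.993
v -3.095 -0.826 -4.393
v -2.627 -0.694 -3.242
v -2.133 -2.446 -4.598
v -1.665 -2.314 -3.447
v -1.894 -1.131 -4.847
v -1.425 -0.998 -3.696
v 0.582 2.138 1.623
v 1.315 1.777 2.283
v 0.698 3.642 2.317
v 1.63 2.067 1.603
v 1.331 2.399 0.935
v 0.594 2.578 0.669
v -0.15 2.499 0.963
v -0.465 2.209 1.643
v -0.167 1.878 2.311
v 0.571 1.699 2.577
v 1.354 -2.653 -1.28
v 2.13 -2.101 -1.096
v 1.462 -1.455 -0.216
v 0.686 -2.007 -0.4
v 1.852 -1.848 -1.493
v 1.184 -1.202 -0.613
v 1.416 -1.851 -1.822
v 0.748 -1.205 -0.942
v 0.96 -2.108 -1.979
v 0.292 -1.462 -1.099
v 0.629 -2.538 -1.914
v -0.039 -1.892 -1.034
v 0.529 -3.005 -1.648
v -0.14 -2.359 -0.768
v 0.69 -3.36 -1.265
v 0.022 -2.714 -0.385
v 1.062 -3.49 -0.887
v 0.394 -2.844 -0.007
v 1.527 -3.355 -0.633
v 0.859 -2.709 0.247
v 1.937 -2.997 -0.585
v 1.269 -2.351 0.295
v 2.162 -2.529 -0.758
v 1.494 -1.883 0.123
v 1.805 -1.436 0.941
v 2.452 -1.629 1.567
v 1.061 -1.637 3.004
v 0.415 -1.444 2.379
v 2.452 -1.247 1.568
v 1.061 -1.254 3.005
v 2.34 -0.897 1.461
v 0.949 -0.905 2.898
v 2.135 -0.64 1.265
v 0.744 -0.648 2.702
v 1.873 -0.521 1.012
v 0.482 -0.529 2.449
v 1.6 -0.561 0.747
v 0.209 -0.568 2.184
v 1.362 -0.751 0.516
v -0.029 -0.759 1.953
v 1.201 -1.06 0.358
v -0.19 -1.068 1.796
v 1.144 -1.434 0.302
v -0.247 -1.442 1.739
v 1.202 -1.809 0.355
v -0.189 -1.816 1.792
v 1.364 -2.119 0.511
v -0.027 -2.126 1.948
v 1.602 -2.311 0.74
v 0.211 -2.318 2.177
v 1.876 -2.351 1.005
v 0.485 -2.359 2.442
v 2.137 -2.234 1.258
v 0.746 -2.242 2.695
v 2.341 -1.978 1.457
v 0.95 -1.986 2.894
v -2.593 1.99 2.766
v -1.786 2.437 2.283
v -2.694 0.843 1.537
v -1.887 1.29 1.054
v -1.742 0.786 1.953
v -1.68 1.494 2.713
v -2.8 1.786 1.107
v -2.738 2.494 1.867
v -1.914 2.31 1.258
v -1.26 1.692 1.781
v -3.22 1.588 2.039
v -2.566 0.97 2.562
v -2.181 2.314 2.633
v -2.299 0.966 1.187
v -2.214 0.67 1.716
v -1.74 0.932 1.432
v -2.118 1.76 2.885
v -1.644 2.023 2.601
v -1.618 1.052 2.407
v -2.836 1.257 1.219
v -2.362 1.52 0.935
v -2.74 2.348 2.388
v -2.266 2.61 2.104
v -2.862 2.228 1.413
v -1.782 2.502 1.746
v -1.841 1.828 1.024
v -2.378 2.119 1.055
v -2.341 2.536 1.501
v -1.397 2.139 2.054
v -1.456 1.465 1.331
v -1.371 1.168 1.86
v -1.334 1.585 2.306
v -1.472 2.064 1.451
v -3.024 1.815 2.489
v -3.083 1.141 1.766
v -3.146 1.695 1.514
v -3.109 2.112 1.96
v -2.639 1.452 2.796
v -2.698 0.778 2.074
v -2.139 0.744 2.319
v -2.102 1.161 2.765
v -3.008 1.216 2.369
f 2 4 1
f 5 2 1
f 1 4 3
f 3 5 1
f 2 8 4
f 6 2 5
f 6 8 2
f 4 8 3
f 7 5 3
f 3 8 7
f 7 6 5
f 8 6 7
f 10 9 12
f 10 12 11
f 12 9 13
f 12 13 11
f 13 9 14
f 13 14 11
f 14 9 15
f 14 15 11
f 15 9 16
f 15 16 11
f 16 9 17
f 16 17 11
f 17 9 18
f 17 18 11
f 18 9 10
f 18 10 11
f 20 19 23
f 20 23 21
f 21 23 24
f 21 24 22
f 23 19 25
f 23 25 24
f 24 25 26
f 24 26 22
f 25 19 27
f 25 27 26
f 26 27 28
f 26 28 22
f 27 19 29
f 27 29 28
f 28 29 30
f 28 30 22
f 29 19 31
f 29 31 30
f 30 31 32
f 30 32 22
f 31 19 33
f 31 33 32
f 32 33 34
f 32 34 22
f 33 19 35
f 33 35 34
f 34 35 36
f 34 36 22
f 35 19 37
f 35 37 36
f 36 37 38
f 36 38 22
f 37 19 39
f 37 39 38
f 38 39 40
f 38 40 22
f 39 19 41
f 39 41 40
f 40 41 42
f 40 42 22
f 41 19 20
f 41 20 42
f 42 20 21
f 42 21 22
f 44 43 47
f 44 47 45
f 45 47 48
f 45 48 46
f 47 43 49
f 47 49 48
f 48 49 50
f 48 50 46
f 49 43 51
f 49 51 50
f 50 51 52
f 50 52 46
f 51 43 53
f 51 53 52
f 52 53 54
f 52 54 46
f 53 43 55
f 53 55 54
f 54 55 56
f 54 56 46
f 55 43 57
f 55 57 56
f 56 57 58
f 56 58 46
f 57 43 59
f 57 59 58
f 58 59 60
f 58 60 46
f 59 43 61
f 59 61 60
f 60 61 62
f 60 62 46
f 61 43 63
f 61 63 62
f 62 63 64
f 62 64 46
f 63 43 65
f 63 65 64
f 64 65 66
f 64 66 46
f 65 43 67
f 65 67 66
f 66 67 68
f 66 68 46
f 67 43 69
f 67 69 68
f 68 69 70
f 68 70 46
f 69 43 71
f 69 71 70
f 70 71 72
f 70 72 46
f 71 43 73
f 71 73 72
f 72 73 74
f 72 74 46
f 73 43 44
f 73 44 74
f 74 44 45
f 74 45 46
f 75 112 91
f 112 86 115
f 91 115 80
f 112 115 91
f 75 91 87
f 91 80 92
f 87 92 76
f 91 92 87
f 75 87 96
f 87 76 97
f 96 97 82
f 87 97 96
f 75 96 108
f 96 82 111
f 108 111 85
f 96 111 108
f 75 108 112
f 108 85 116
f 112 116 86
f 108 116 112
f 76 92 103
f 92 80 106
f 103 106 84
f 92 106 103
f 80 115 93
f 115 86 114
f 93 114 79
f 115 114 93
f 86 116 113
f 116 85 109
f 113 109 77
f 116 109 113
f 85 111 110
f 111 82 98
f 110 98 81
f 111 98 110
f 82 97 102
f 97 76 99
f 102 99 83
f 97 99 102
f 78 104 90
f 104 84 105
f 90 105 79
f 104 105 90
f 78 90 88
f 90 79 89
f 88 89 77
f 90 89 88
f 78 88 95
f 88 77 94
f 95 94 81
f 88 94 95
f 78 95 100
f 95 81 101
f 100 101 83
f 95 101 100
f 78 100 104
f 100 83 107
f 104 107 84
f 100 107 104
f 79 105 93
f 105 84 106
f 93 106 80
f 105 106 93
f 77 89 113
f 89 79 114
f 113 114 86
f 89 114 113
f 81 94 110
f 94 77 109
f 110 109 85
f 94 109 110
f 83 101 102
f 101 81 98
f 102 98 82
f 101 98 102
f 84 107 103
f 107 83 99
f 103 99 76
f 107 99 103



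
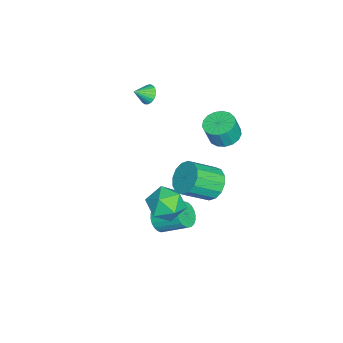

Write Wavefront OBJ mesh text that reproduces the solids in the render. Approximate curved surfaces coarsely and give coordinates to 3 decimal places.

v -2.189 0.907 0.114
v -1.303 1.086 -0.055
v -1.004 0.792 1.197
v -1.891 0.613 1.366
v -1.465 1.474 0.075
v -1.167 1.18 1.327
v -1.794 1.732 0.214
v -1.496 1.438 1.465
v -2.213 1.801 0.33
v -1.915 1.507 1.582
v -2.627 1.665 0.396
v -2.329 1.371 1.648
v -2.94 1.356 0.398
v -2.642 1.062 1.65
v -3.081 0.944 0.335
v -2.783 0.65 1.587
v -3.018 0.523 0.222
v -2.72 0.229 1.473
v -2.765 0.19 0.083
v -2.467 -0.104 1.335
v -2.38 0.022 -0.048
v -2.082 -0.272 1.204
v -1.951 0.056 -0.142
v -1.653 -0.238 1.11
v -1.577 0.285 -0.178
v -1.279 -0.009 1.074
v -1.343 0.657 -0.146
v -1.045 0.363 1.106
v -3.652 -3.628 1.428
v -3.406 -3.899 0.879
v -3.148 -4.312 1.992
v -3.216 -3.71 0.939
v -3.102 -3.507 1.084
v -3.083 -3.324 1.288
v -3.162 -3.194 1.516
v -3.326 -3.139 1.729
v -3.546 -3.169 1.89
v -3.785 -3.278 1.971
v -4.001 -3.447 1.958
v -4.156 -3.648 1.854
v -4.224 -3.845 1.675
v -4.193 -4.005 1.454
v -4.069 -4.099 1.229
v -3.872 -4.112 1.037
v -3.638 -4.042 0.914
v 1.712 0.987 -0.368
v 2.538 0.993 -0.983
v 3.334 -0.301 0.073
v 2.508 -0.307 0.688
v 2.641 1.36 -0.61
v 3.437 0.066 0.445
v 2.495 1.627 -0.173
v 3.291 0.333 0.883
v 2.139 1.723 0.212
v 2.935 0.429 1.268
v 1.669 1.622 0.442
v 2.464 0.327 1.498
v 1.21 1.35 0.455
v 2.006 0.056 1.511
v 0.886 0.981 0.247
v 1.682 -0.313 1.303
v 0.783 0.614 -0.125
v 1.579 -0.68 0.93
v 0.929 0.347 -0.563
v 1.725 -0.947 0.493
v 1.285 0.251 -0.948
v 2.081 -1.043 0.108
v 1.756 0.353 -1.178
v 2.551 -0.942 -0.122
v 2.214 0.624 -1.191
v 3.01 -0.67 -0.135
v 3.556 -0.366 0.285
v 4.522 -0.403 -0.35
v 2.798 -1.697 -0.79
v 3.764 -1.734 -1.425
v 3.774 -2.118 -0.334
v 4.242 -1.296 0.33
v 3.078 -0.804 -1.47
v 3.546 0.018 -0.806
v 4.226 -0.674 -1.435
v 4.657 -1.486 -0.733
v 2.663 -0.614 -0.407
v 3.094 -1.426 0.295
v 2.743 -1.59 -3.014
v 3.534 -1.708 -2.978
v 3.708 -0.247 -2.05
v 2.917 -0.13 -2.086
v 3.509 -1.538 -3.24
v 3.683 -0.078 -2.311
v 3.368 -1.377 -3.467
v 3.542 0.084 -2.538
v 3.131 -1.249 -3.625
v 3.305 0.212 -2.696
v 2.836 -1.172 -3.69
v 3.01 0.289 -2.761
v 2.526 -1.159 -3.652
v 2.7 0.302 -2.723
v 2.25 -1.212 -3.518
v 2.424 0.249 -2.589
v 2.048 -1.322 -3.306
v 2.222 0.139 -2.377
v 1.952 -1.473 -3.05
v 2.126 -0.012 -2.122
v 1.977 -1.642 -2.789
v 2.151 -0.182 -1.86
v 2.118 -1.804 -2.562
v 2.292 -0.343 -1.633
v 2.355 -1.932 -2.404
v 2.529 -0.471 -1.475
v 2.65 -2.009 -2.339
v 2.824 -0.548 -1.41
v 2.96 -2.022 -2.377
v 3.134 -0.561 -1.448
v 3.236 -1.969 -2.511
v 3.41 -0.508 -1.582
v 3.438 -1.859 -2.723
v 3.612 -0.398 -1.794
f 2 1 5
f 2 5 3
f 3 5 6
f 3 6 4
f 5 1 7
f 5 7 6
f 6 7 8
f 6 8 4
f 7 1 9
f 7 9 8
f 8 9 10
f 8 10 4
f 9 1 11
f 9 11 10
f 10 11 12
f 10 12 4
f 11 1 13
f 11 13 12
f 12 13 14
f 12 14 4
f 13 1 15
f 13 15 14
f 14 15 16
f 14 16 4
f 15 1 17
f 15 17 16
f 16 17 18
f 16 18 4
f 17 1 19
f 17 19 18
f 18 19 20
f 18 20 4
f 19 1 21
f 19 21 20
f 20 21 22
f 20 22 4
f 21 1 23
f 21 23 22
f 22 23 24
f 22 24 4
f 23 1 25
f 23 25 24
f 24 25 26
f 24 26 4
f 25 1 27
f 25 27 26
f 26 27 28
f 26 28 4
f 27 1 2
f 27 2 28
f 28 2 3
f 28 3 4
f 30 29 32
f 30 32 31
f 32 29 33
f 32 33 31
f 33 29 34
f 33 34 31
f 34 29 35
f 34 35 31
f 35 29 36
f 35 36 31
f 36 29 37
f 36 37 31
f 37 29 38
f 37 38 31
f 38 29 39
f 38 39 31
f 39 29 40
f 39 40 31
f 40 29 41
f 40 41 31
f 41 29 42
f 41 42 31
f 42 29 43
f 42 43 31
f 43 29 44
f 43 44 31
f 44 29 45
f 44 45 31
f 45 29 30
f 45 30 31
f 47 46 50
f 47 50 48
f 48 50 51
f 48 51 49
f 50 46 52
f 50 52 51
f 51 52 53
f 51 53 49
f 52 46 54
f 52 54 53
f 53 54 55
f 53 55 49
f 54 46 56
f 54 56 55
f 55 56 57
f 55 57 49
f 56 46 58
f 56 58 57
f 57 58 59
f 57 59 49
f 58 46 60
f 58 60 59
f 59 60 61
f 59 61 49
f 60 46 62
f 60 62 61
f 61 62 63
f 61 63 49
f 62 46 64
f 62 64 63
f 63 64 65
f 63 65 49
f 64 46 66
f 64 66 65
f 65 66 67
f 65 67 49
f 66 46 68
f 66 68 67
f 67 68 69
f 67 69 49
f 68 46 70
f 68 70 69
f 69 70 71
f 69 71 49
f 70 46 47
f 70 47 71
f 71 47 48
f 71 48 49
f 72 83 77
f 72 77 73
f 72 73 79
f 72 79 82
f 72 82 83
f 73 77 81
f 77 83 76
f 83 82 74
f 82 79 78
f 79 73 80
f 75 81 76
f 75 76 74
f 75 74 78
f 75 78 80
f 75 80 81
f 76 81 77
f 74 76 83
f 78 74 82
f 80 78 79
f 81 80 73
f 85 84 88
f 85 88 86
f 86 88 89
f 86 89 87
f 88 84 90
f 88 90 89
f 89 90 91
f 89 91 87
f 90 84 92
f 90 92 91
f 91 92 93
f 91 93 87
f 92 84 94
f 92 94 93
f 93 94 95
f 93 95 87
f 94 84 96
f 94 96 95
f 95 96 97
f 95 97 87
f 96 84 98
f 96 98 97
f 97 98 99
f 97 99 87
f 98 84 100
f 98 100 99
f 99 100 101
f 99 101 87
f 100 84 102
f 100 102 101
f 101 102 103
f 101 103 87
f 102 84 104
f 102 104 103
f 103 104 105
f 103 105 87
f 104 84 106
f 104 106 105
f 105 106 107
f 105 107 87
f 106 84 108
f 106 108 107
f 107 108 109
f 107 109 87
f 108 84 110
f 108 110 109
f 109 110 111
f 109 111 87
f 110 84 112
f 110 112 111
f 111 112 113
f 111 113 87
f 112 84 114
f 112 114 113
f 113 114 115
f 113 115 87
f 114 84 116
f 114 116 115
f 115 116 117
f 115 117 87
f 116 84 85
f 116 85 117
f 117 85 86
f 117 86 87



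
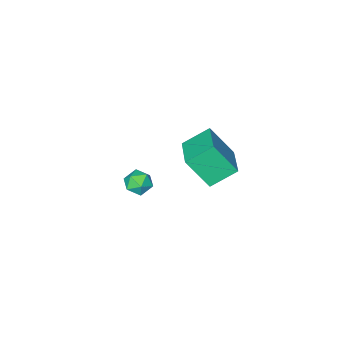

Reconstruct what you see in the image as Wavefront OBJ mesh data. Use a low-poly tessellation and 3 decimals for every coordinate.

v 0.605 0.3 -0.219
v 0.947 0.566 0.254
v 1.473 0.174 -0.774
v 1.815 0.44 -0.301
v 1.547 -0.137 -0.218
v 1.01 -0.059 0.125
v 1.41 0.799 -0.645
v 0.873 0.877 -0.302
v 1.444 0.874 -0.009
v 1.529 0.296 0.255
v 0.891 0.444 -0.775
v 0.976 -0.134 -0.511
v -3.894 -1.869 -4.025
v -3.232 -2.688 -2.614
v -4.981 -1.384 -3.232
v -4.319 -2.203 -1.822
v -2.941 -0.397 -3.618
v -2.279 -1.216 -2.208
v -4.028 0.088 -2.826
v -3.366 -0.731 -1.415
f 1 12 6
f 1 6 2
f 1 2 8
f 1 8 11
f 1 11 12
f 2 6 10
f 6 12 5
f 12 11 3
f 11 8 7
f 8 2 9
f 4 10 5
f 4 5 3
f 4 3 7
f 4 7 9
f 4 9 10
f 5 10 6
f 3 5 12
f 7 3 11
f 9 7 8
f 10 9 2
f 14 16 13
f 17 14 13
f 13 16 15
f 15 17 13
f 14 20 16
f 18 14 17
f 18 20 14
f 16 20 15
f 19 17 15
f 15 20 19
f 19 18 17
f 20 18 19



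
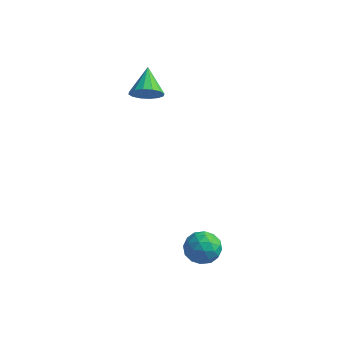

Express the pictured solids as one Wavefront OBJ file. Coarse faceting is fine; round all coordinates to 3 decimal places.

v 1.443 -3.215 -3.521
v 1.855 -2.857 -2.853
v 2.365 -4.263 -3.527
v 2.777 -3.905 -2.859
v 1.991 -4.242 -2.75
v 1.421 -3.594 -2.746
v 2.799 -3.526 -3.634
v 2.229 -2.878 -3.63
v 2.693 -3.049 -2.923
v 2.194 -3.491 -2.377
v 2.026 -3.629 -4.003
v 1.527 -4.071 -3.457
v 1.568 -2.944 -3.186
v 2.652 -4.176 -3.194
v 2.19 -4.374 -3.129
v 2.432 -4.163 -2.737
v 1.313 -3.378 -3.124
v 1.555 -3.167 -2.731
v 1.635 -3.981 -2.671
v 2.665 -3.953 -3.649
v 2.907 -3.742 -3.256
v 1.788 -2.957 -3.643
v 2.03 -2.746 -3.251
v 2.585 -3.139 -3.709
v 2.303 -2.846 -2.835
v 2.845 -3.462 -2.839
v 2.858 -3.239 -3.294
v 2.523 -2.859 -3.292
v 2.009 -3.106 -2.514
v 2.551 -3.722 -2.518
v 2.089 -3.92 -2.454
v 1.754 -3.54 -2.451
v 2.502 -3.219 -2.555
v 1.669 -3.398 -3.862
v 2.211 -4.014 -3.866
v 2.466 -3.58 -3.929
v 2.131 -3.2 -3.926
v 1.375 -3.658 -3.541
v 1.917 -4.274 -3.545
v 1.697 -4.261 -3.088
v 1.362 -3.881 -3.086
v 1.718 -3.901 -3.825
v -2.832 1.621 1.196
v -2.196 2.038 0.947
v -3.308 2.819 1.984
v -2.489 2.108 0.663
v -2.874 2.049 0.521
v -3.247 1.874 0.561
v -3.509 1.632 0.771
v -3.59 1.387 1.095
v -3.468 1.205 1.446
v -3.175 1.134 1.73
v -2.791 1.194 1.871
v -2.417 1.368 1.832
v -2.155 1.611 1.622
v -2.074 1.856 1.298
f 1 38 17
f 38 12 41
f 17 41 6
f 38 41 17
f 1 17 13
f 17 6 18
f 13 18 2
f 17 18 13
f 1 13 22
f 13 2 23
f 22 23 8
f 13 23 22
f 1 22 34
f 22 8 37
f 34 37 11
f 22 37 34
f 1 34 38
f 34 11 42
f 38 42 12
f 34 42 38
f 2 18 29
f 18 6 32
f 29 32 10
f 18 32 29
f 6 41 19
f 41 12 40
f 19 40 5
f 41 40 19
f 12 42 39
f 42 11 35
f 39 35 3
f 42 35 39
f 11 37 36
f 37 8 24
f 36 24 7
f 37 24 36
f 8 23 28
f 23 2 25
f 28 25 9
f 23 25 28
f 4 30 16
f 30 10 31
f 16 31 5
f 30 31 16
f 4 16 14
f 16 5 15
f 14 15 3
f 16 15 14
f 4 14 21
f 14 3 20
f 21 20 7
f 14 20 21
f 4 21 26
f 21 7 27
f 26 27 9
f 21 27 26
f 4 26 30
f 26 9 33
f 30 33 10
f 26 33 30
f 5 31 19
f 31 10 32
f 19 32 6
f 31 32 19
f 3 15 39
f 15 5 40
f 39 40 12
f 15 40 39
f 7 20 36
f 20 3 35
f 36 35 11
f 20 35 36
f 9 27 28
f 27 7 24
f 28 24 8
f 27 24 28
f 10 33 29
f 33 9 25
f 29 25 2
f 33 25 29
f 44 43 46
f 44 46 45
f 46 43 47
f 46 47 45
f 47 43 48
f 47 48 45
f 48 43 49
f 48 49 45
f 49 43 50
f 49 50 45
f 50 43 51
f 50 51 45
f 51 43 52
f 51 52 45
f 52 43 53
f 52 53 45
f 53 43 54
f 53 54 45
f 54 43 55
f 54 55 45
f 55 43 56
f 55 56 45
f 56 43 44
f 56 44 45



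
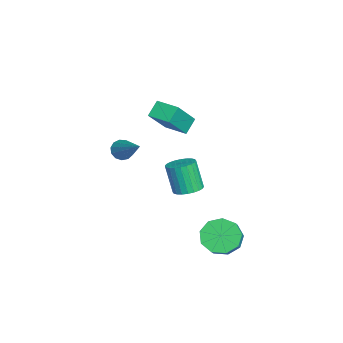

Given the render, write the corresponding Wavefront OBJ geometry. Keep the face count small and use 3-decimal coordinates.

v -3.455 -0.829 -4.211
v -2.709 -0.841 -3.983
v -3.199 -1.223 -2.401
v -3.945 -1.211 -2.629
v -2.781 -0.549 -3.935
v -3.272 -0.931 -2.353
v -2.956 -0.3 -3.929
v -3.446 -0.682 -2.347
v -3.206 -0.132 -3.966
v -3.697 -0.513 -2.384
v -3.495 -0.069 -4.04
v -3.985 -0.451 -2.458
v -3.777 -0.123 -4.141
v -4.268 -0.504 -2.558
v -4.01 -0.283 -4.252
v -4.501 -0.665 -2.669
v -4.159 -0.527 -4.357
v -4.65 -0.909 -2.774
v -4.201 -0.817 -4.439
v -4.691 -1.199 -2.857
v -4.128 -1.109 -4.487
v -4.619 -1.491 -2.905
v -3.954 -1.358 -4.493
v -4.444 -1.74 -2.911
v -3.703 -1.527 -4.456
v -4.194 -1.908 -2.874
v -3.415 -1.589 -4.382
v -3.905 -1.971 -2.8
v -3.132 -1.536 -4.282
v -3.623 -1.917 -2.699
v -2.899 -1.375 -4.171
v -3.39 -1.757 -2.588
v -2.75 -1.131 -4.066
v -3.241 -1.513 -2.483
v -2.719 -4 -0.797
v -2.317 -4.019 -1.256
v -1.201 -3.12 0.497
v -2.475 -3.714 -1.277
v -2.711 -3.501 -1.147
v -2.949 -3.446 -0.905
v -3.114 -3.567 -0.629
v -3.153 -3.826 -0.406
v -3.055 -4.14 -0.308
v -2.85 -4.41 -0.364
v -2.603 -4.55 -0.559
v -2.393 -4.515 -0.828
v -2.286 -4.317 -1.088
v -2.987 -1.514 1.669
v -1.909 -2.31 3.194
v -2.28 -0.533 1.68
v -1.201 -1.328 3.205
v -2.399 -1.932 1.035
v -1.32 -2.727 2.56
v -1.691 -0.95 1.046
v -0.613 -1.746 2.571
v 1.746 0.715 -3.772
v 2.413 0.962 -4.461
v 3.161 0.851 -3.776
v 2.494 0.605 -3.088
v 2.199 1.517 -4.137
v 2.947 1.406 -3.452
v 1.773 1.697 -3.643
v 2.52 1.586 -2.958
v 1.334 1.417 -3.209
v 2.082 1.306 -2.524
v 1.088 0.81 -3.039
v 1.836 0.699 -2.354
v 1.15 0.158 -3.212
v 1.898 0.047 -2.527
v 1.491 -0.233 -3.648
v 2.239 -0.344 -2.963
v 1.951 -0.18 -4.141
v 2.699 -0.291 -3.457
v 2.316 0.292 -4.463
v 3.063 0.181 -3.778
f 2 1 5
f 2 5 3
f 3 5 6
f 3 6 4
f 5 1 7
f 5 7 6
f 6 7 8
f 6 8 4
f 7 1 9
f 7 9 8
f 8 9 10
f 8 10 4
f 9 1 11
f 9 11 10
f 10 11 12
f 10 12 4
f 11 1 13
f 11 13 12
f 12 13 14
f 12 14 4
f 13 1 15
f 13 15 14
f 14 15 16
f 14 16 4
f 15 1 17
f 15 17 16
f 16 17 18
f 16 18 4
f 17 1 19
f 17 19 18
f 18 19 20
f 18 20 4
f 19 1 21
f 19 21 20
f 20 21 22
f 20 22 4
f 21 1 23
f 21 23 22
f 22 23 24
f 22 24 4
f 23 1 25
f 23 25 24
f 24 25 26
f 24 26 4
f 25 1 27
f 25 27 26
f 26 27 28
f 26 28 4
f 27 1 29
f 27 29 28
f 28 29 30
f 28 30 4
f 29 1 31
f 29 31 30
f 30 31 32
f 30 32 4
f 31 1 33
f 31 33 32
f 32 33 34
f 32 34 4
f 33 1 2
f 33 2 34
f 34 2 3
f 34 3 4
f 36 35 38
f 36 38 37
f 38 35 39
f 38 39 37
f 39 35 40
f 39 40 37
f 40 35 41
f 40 41 37
f 41 35 42
f 41 42 37
f 42 35 43
f 42 43 37
f 43 35 44
f 43 44 37
f 44 35 45
f 44 45 37
f 45 35 46
f 45 46 37
f 46 35 47
f 46 47 37
f 47 35 36
f 47 36 37
f 49 51 48
f 52 49 48
f 48 51 50
f 50 52 48
f 49 55 51
f 53 49 52
f 53 55 49
f 51 55 50
f 54 52 50
f 50 55 54
f 54 53 52
f 55 53 54
f 57 56 60
f 57 60 58
f 58 60 61
f 58 61 59
f 60 56 62
f 60 62 61
f 61 62 63
f 61 63 59
f 62 56 64
f 62 64 63
f 63 64 65
f 63 65 59
f 64 56 66
f 64 66 65
f 65 66 67
f 65 67 59
f 66 56 68
f 66 68 67
f 67 68 69
f 67 69 59
f 68 56 70
f 68 70 69
f 69 70 71
f 69 71 59
f 70 56 72
f 70 72 71
f 71 72 73
f 71 73 59
f 72 56 74
f 72 74 73
f 73 74 75
f 73 75 59
f 74 56 57
f 74 57 75
f 75 57 58
f 75 58 59



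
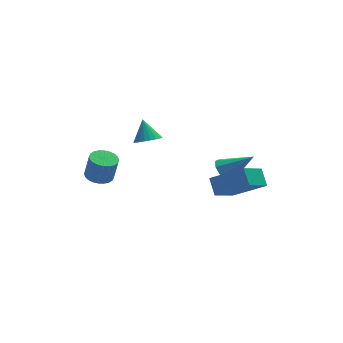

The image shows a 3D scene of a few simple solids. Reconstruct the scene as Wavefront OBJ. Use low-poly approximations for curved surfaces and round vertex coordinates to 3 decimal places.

v 2.691 -2.575 -1.165
v 3.167 -2.637 -1.741
v 3.989 -3.105 -0.035
v 3.189 -2.163 -1.544
v 2.978 -1.883 -1.17
v 2.633 -1.926 -0.794
v 2.315 -2.273 -0.59
v 2.172 -2.762 -0.656
v 2.273 -3.163 -0.96
v 2.569 -3.289 -1.359
v 2.922 -3.081 -1.668
v -2.534 1.661 -3.501
v -1.79 1.743 -3.63
v -1.541 1.621 -2.268
v -2.286 1.539 -2.139
v -1.873 2.025 -3.589
v -1.624 1.903 -2.227
v -2.057 2.251 -3.535
v -1.808 2.129 -2.173
v -2.313 2.388 -3.476
v -2.065 2.266 -2.114
v -2.604 2.414 -3.421
v -2.355 2.292 -2.059
v -2.883 2.325 -3.378
v -2.635 2.203 -2.016
v -3.11 2.135 -3.354
v -2.861 2.013 -1.991
v -3.249 1.873 -3.352
v -3 1.751 -1.99
v -3.279 1.579 -3.372
v -3.03 1.457 -2.01
v -3.196 1.297 -3.413
v -2.947 1.175 -2.051
v -3.012 1.071 -3.467
v -2.763 0.949 -2.105
v -2.755 0.934 -3.526
v -2.507 0.812 -2.164
v -2.465 0.908 -3.581
v -2.216 0.786 -2.219
v -2.185 0.997 -3.624
v -1.937 0.875 -2.262
v -1.959 1.187 -3.649
v -1.71 1.065 -2.286
v -1.82 1.449 -3.65
v -1.571 1.327 -2.288
v 3.584 -1.313 -4.219
v 2.356 -2.131 -3.298
v 3.566 -0.501 -3.523
v 2.337 -1.319 -2.601
v 5.043 -2.241 -3.099
v 3.814 -3.059 -2.177
v 5.024 -1.429 -2.402
v 3.796 -2.247 -1.481
v -0.092 1.161 -0.957
v 0.37 1.652 -1.286
v -0.148 1.919 0.097
v 0.09 1.756 -1.376
v -0.222 1.757 -1.393
v -0.511 1.654 -1.335
v -0.727 1.467 -1.212
v -0.834 1.226 -1.044
v -0.812 0.974 -0.862
v -0.666 0.755 -0.696
v -0.42 0.605 -0.575
v -0.118 0.552 -0.52
v 0.189 0.603 -0.541
v 0.447 0.752 -0.633
v 0.613 0.97 -0.782
v 0.656 1.222 -0.961
v 0.57 1.463 -1.139
f 2 1 4
f 2 4 3
f 4 1 5
f 4 5 3
f 5 1 6
f 5 6 3
f 6 1 7
f 6 7 3
f 7 1 8
f 7 8 3
f 8 1 9
f 8 9 3
f 9 1 10
f 9 10 3
f 10 1 11
f 10 11 3
f 11 1 2
f 11 2 3
f 13 12 16
f 13 16 14
f 14 16 17
f 14 17 15
f 16 12 18
f 16 18 17
f 17 18 19
f 17 19 15
f 18 12 20
f 18 20 19
f 19 20 21
f 19 21 15
f 20 12 22
f 20 22 21
f 21 22 23
f 21 23 15
f 22 12 24
f 22 24 23
f 23 24 25
f 23 25 15
f 24 12 26
f 24 26 25
f 25 26 27
f 25 27 15
f 26 12 28
f 26 28 27
f 27 28 29
f 27 29 15
f 28 12 30
f 28 30 29
f 29 30 31
f 29 31 15
f 30 12 32
f 30 32 31
f 31 32 33
f 31 33 15
f 32 12 34
f 32 34 33
f 33 34 35
f 33 35 15
f 34 12 36
f 34 36 35
f 35 36 37
f 35 37 15
f 36 12 38
f 36 38 37
f 37 38 39
f 37 39 15
f 38 12 40
f 38 40 39
f 39 40 41
f 39 41 15
f 40 12 42
f 40 42 41
f 41 42 43
f 41 43 15
f 42 12 44
f 42 44 43
f 43 44 45
f 43 45 15
f 44 12 13
f 44 13 45
f 45 13 14
f 45 14 15
f 47 49 46
f 50 47 46
f 46 49 48
f 48 50 46
f 47 53 49
f 51 47 50
f 51 53 47
f 49 53 48
f 52 50 48
f 48 53 52
f 52 51 50
f 53 51 52
f 55 54 57
f 55 57 56
f 57 54 58
f 57 58 56
f 58 54 59
f 58 59 56
f 59 54 60
f 59 60 56
f 60 54 61
f 60 61 56
f 61 54 62
f 61 62 56
f 62 54 63
f 62 63 56
f 63 54 64
f 63 64 56
f 64 54 65
f 64 65 56
f 65 54 66
f 65 66 56
f 66 54 67
f 66 67 56
f 67 54 68
f 67 68 56
f 68 54 69
f 68 69 56
f 69 54 70
f 69 70 56
f 70 54 55
f 70 55 56



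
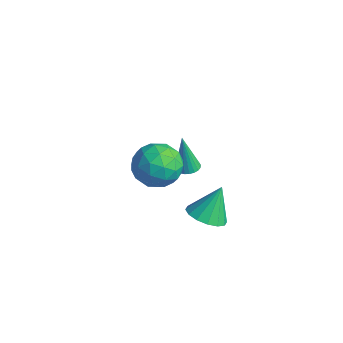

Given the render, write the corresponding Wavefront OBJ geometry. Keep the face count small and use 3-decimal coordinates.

v 1.68 -1.806 -1.864
v 2.643 -1.895 -1.789
v 1.64 -0.954 -0.336
v 2.572 -1.462 -2.032
v 2.262 -1.121 -2.23
v 1.796 -0.963 -2.33
v 1.299 -1.031 -2.306
v 0.904 -1.306 -2.163
v 0.717 -1.716 -1.94
v 0.789 -2.149 -1.697
v 1.099 -2.491 -1.498
v 1.565 -2.648 -1.398
v 2.062 -2.58 -1.423
v 2.457 -2.305 -1.566
v -3.606 0.992 -3.985
v -3.037 1.166 -3.908
v -3.834 0.808 -1.895
v -3.149 1.372 -3.902
v -3.331 1.52 -3.908
v -3.554 1.587 -3.927
v -3.786 1.564 -3.954
v -3.99 1.454 -3.986
v -4.135 1.273 -4.018
v -4.201 1.05 -4.044
v -4.175 0.818 -4.062
v -4.064 0.612 -4.068
v -3.882 0.465 -4.061
v -3.659 0.397 -4.043
v -3.427 0.42 -4.016
v -3.223 0.53 -3.984
v -3.077 0.711 -3.952
v -3.012 0.934 -3.925
v 0.161 -3.074 2.505
v 1.26 -2.746 2.194
v 0.62 -4.914 2.186
v 1.719 -4.586 1.875
v 1.367 -4.486 3.005
v 1.083 -3.349 3.203
v 0.797 -4.311 1.177
v 0.513 -3.174 1.375
v 1.653 -3.511 1.373
v 2.005 -3.619 2.503
v -0.125 -4.041 1.877
v 0.227 -4.149 3.007
v 0.671 -2.749 2.378
v 1.209 -4.911 2.002
v 1.003 -4.853 2.667
v 1.648 -4.66 2.484
v 0.567 -3.103 2.97
v 1.212 -2.91 2.788
v 1.275 -3.933 3.264
v 0.668 -4.75 1.592
v 1.313 -4.557 1.41
v 0.232 -3 1.896
v 0.877 -2.807 1.713
v 0.605 -3.727 1.116
v 1.547 -3.005 1.712
v 1.817 -4.086 1.525
v 1.275 -3.925 1.115
v 1.108 -3.257 1.231
v 1.754 -3.069 2.376
v 2.024 -4.15 2.189
v 1.817 -4.092 2.853
v 1.65 -3.423 2.969
v 1.985 -3.518 1.894
v -0.144 -3.51 2.191
v 0.126 -4.591 2.004
v 0.23 -4.237 1.411
v 0.063 -3.568 1.527
v 0.063 -3.574 2.855
v 0.333 -4.655 2.668
v 0.772 -4.403 3.149
v 0.605 -3.735 3.265
v -0.105 -4.142 2.486
f 2 1 4
f 2 4 3
f 4 1 5
f 4 5 3
f 5 1 6
f 5 6 3
f 6 1 7
f 6 7 3
f 7 1 8
f 7 8 3
f 8 1 9
f 8 9 3
f 9 1 10
f 9 10 3
f 10 1 11
f 10 11 3
f 11 1 12
f 11 12 3
f 12 1 13
f 12 13 3
f 13 1 14
f 13 14 3
f 14 1 2
f 14 2 3
f 16 15 18
f 16 18 17
f 18 15 19
f 18 19 17
f 19 15 20
f 19 20 17
f 20 15 21
f 20 21 17
f 21 15 22
f 21 22 17
f 22 15 23
f 22 23 17
f 23 15 24
f 23 24 17
f 24 15 25
f 24 25 17
f 25 15 26
f 25 26 17
f 26 15 27
f 26 27 17
f 27 15 28
f 27 28 17
f 28 15 29
f 28 29 17
f 29 15 30
f 29 30 17
f 30 15 31
f 30 31 17
f 31 15 32
f 31 32 17
f 32 15 16
f 32 16 17
f 33 70 49
f 70 44 73
f 49 73 38
f 70 73 49
f 33 49 45
f 49 38 50
f 45 50 34
f 49 50 45
f 33 45 54
f 45 34 55
f 54 55 40
f 45 55 54
f 33 54 66
f 54 40 69
f 66 69 43
f 54 69 66
f 33 66 70
f 66 43 74
f 70 74 44
f 66 74 70
f 34 50 61
f 50 38 64
f 61 64 42
f 50 64 61
f 38 73 51
f 73 44 72
f 51 72 37
f 73 72 51
f 44 74 71
f 74 43 67
f 71 67 35
f 74 67 71
f 43 69 68
f 69 40 56
f 68 56 39
f 69 56 68
f 40 55 60
f 55 34 57
f 60 57 41
f 55 57 60
f 36 62 48
f 62 42 63
f 48 63 37
f 62 63 48
f 36 48 46
f 48 37 47
f 46 47 35
f 48 47 46
f 36 46 53
f 46 35 52
f 53 52 39
f 46 52 53
f 36 53 58
f 53 39 59
f 58 59 41
f 53 59 58
f 36 58 62
f 58 41 65
f 62 65 42
f 58 65 62
f 37 63 51
f 63 42 64
f 51 64 38
f 63 64 51
f 35 47 71
f 47 37 72
f 71 72 44
f 47 72 71
f 39 52 68
f 52 35 67
f 68 67 43
f 52 67 68
f 41 59 60
f 59 39 56
f 60 56 40
f 59 56 60
f 42 65 61
f 65 41 57
f 61 57 34
f 65 57 61



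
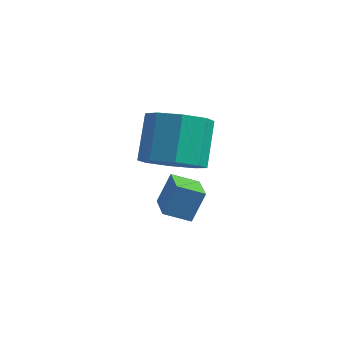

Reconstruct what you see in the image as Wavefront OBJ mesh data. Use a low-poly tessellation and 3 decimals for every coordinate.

v 1.874 -0.221 2.913
v 2.696 -0.368 3.22
v 2.449 0.574 4.334
v 1.626 0.721 4.027
v 2.672 0.149 2.777
v 2.424 1.091 3.891
v 2.18 0.449 2.414
v 1.932 1.391 3.528
v 1.509 0.357 2.343
v 1.261 1.299 3.457
v 1.051 -0.074 2.606
v 0.804 0.868 3.72
v 1.076 -0.591 3.049
v 0.828 0.351 4.163
v 1.568 -0.891 3.412
v 1.32 0.051 4.526
v 2.239 -0.799 3.483
v 1.991 0.143 4.597
v 1.607 -0.254 0.907
v 1.808 0.165 1.77
v 1.028 0.58 0.637
v 1.23 0.999 1.5
v 2.27 0.101 0.58
v 2.472 0.52 1.443
v 1.692 0.935 0.31
v 1.893 1.354 1.173
f 2 1 5
f 2 5 3
f 3 5 6
f 3 6 4
f 5 1 7
f 5 7 6
f 6 7 8
f 6 8 4
f 7 1 9
f 7 9 8
f 8 9 10
f 8 10 4
f 9 1 11
f 9 11 10
f 10 11 12
f 10 12 4
f 11 1 13
f 11 13 12
f 12 13 14
f 12 14 4
f 13 1 15
f 13 15 14
f 14 15 16
f 14 16 4
f 15 1 17
f 15 17 16
f 16 17 18
f 16 18 4
f 17 1 2
f 17 2 18
f 18 2 3
f 18 3 4
f 20 22 19
f 23 20 19
f 19 22 21
f 21 23 19
f 20 26 22
f 24 20 23
f 24 26 20
f 22 26 21
f 25 23 21
f 21 26 25
f 25 24 23
f 26 24 25



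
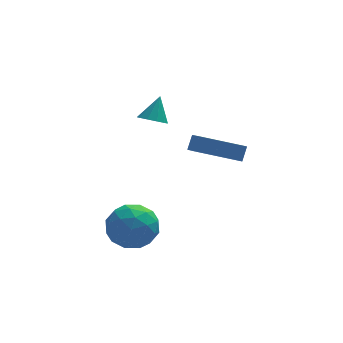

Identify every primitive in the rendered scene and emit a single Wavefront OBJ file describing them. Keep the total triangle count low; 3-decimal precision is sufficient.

v 0.502 0.722 2.711
v 0.961 0.244 2.806
v 0.918 1.338 3.789
v 1.131 0.54 2.572
v 1.061 0.905 2.39
v 0.777 1.201 2.331
v 0.388 1.314 2.417
v 0.042 1.201 2.615
v -0.128 0.905 2.85
v -0.058 0.54 3.031
v 0.226 0.244 3.09
v 0.615 0.131 3.004
v 4.319 0.449 -0.015
v 2.296 0.731 0.626
v 4.257 2.063 -0.918
v 2.235 2.344 -0.278
v 4.585 0.836 0.658
v 2.563 1.117 1.298
v 4.524 2.449 -0.246
v 2.501 2.731 0.395
v -1.506 -0.987 -2.18
v -0.731 -1.172 -3.104
v -0.629 -2.428 -1.156
v 0.146 -2.613 -2.08
v 0.214 -1.588 -1.422
v -0.328 -0.697 -2.055
v -1.032 -2.903 -2.205
v -1.574 -2.012 -2.838
v -0.438 -2.356 -3.119
v 0.332 -1.543 -2.635
v -1.692 -2.057 -1.625
v -0.922 -1.244 -1.141
v -1.195 -0.953 -2.732
v -0.165 -2.647 -1.528
v -0.125 -2.045 -1.142
v 0.331 -2.153 -1.684
v -0.958 -0.674 -2.115
v -0.503 -0.783 -2.658
v 0.053 -1.027 -1.67
v -0.857 -2.817 -1.602
v -0.402 -2.926 -2.145
v -1.691 -1.447 -2.576
v -1.235 -1.555 -3.118
v -1.413 -2.573 -2.59
v -0.568 -1.757 -3.284
v -0.052 -2.604 -2.682
v -0.745 -2.775 -2.756
v -1.063 -2.251 -3.128
v -0.115 -1.28 -2.999
v 0.4 -2.127 -2.397
v 0.44 -1.525 -2.011
v 0.122 -1.001 -2.383
v 0.057 -1.976 -3.008
v -1.76 -1.473 -1.863
v -1.245 -2.32 -1.261
v -1.482 -2.599 -1.877
v -1.8 -2.075 -2.249
v -1.308 -0.996 -1.578
v -0.792 -1.843 -0.976
v -0.297 -1.349 -1.132
v -0.615 -0.825 -1.504
v -1.417 -1.624 -1.252
f 2 1 4
f 2 4 3
f 4 1 5
f 4 5 3
f 5 1 6
f 5 6 3
f 6 1 7
f 6 7 3
f 7 1 8
f 7 8 3
f 8 1 9
f 8 9 3
f 9 1 10
f 9 10 3
f 10 1 11
f 10 11 3
f 11 1 12
f 11 12 3
f 12 1 2
f 12 2 3
f 14 16 13
f 17 14 13
f 13 16 15
f 15 17 13
f 14 20 16
f 18 14 17
f 18 20 14
f 16 20 15
f 19 17 15
f 15 20 19
f 19 18 17
f 20 18 19
f 21 58 37
f 58 32 61
f 37 61 26
f 58 61 37
f 21 37 33
f 37 26 38
f 33 38 22
f 37 38 33
f 21 33 42
f 33 22 43
f 42 43 28
f 33 43 42
f 21 42 54
f 42 28 57
f 54 57 31
f 42 57 54
f 21 54 58
f 54 31 62
f 58 62 32
f 54 62 58
f 22 38 49
f 38 26 52
f 49 52 30
f 38 52 49
f 26 61 39
f 61 32 60
f 39 60 25
f 61 60 39
f 32 62 59
f 62 31 55
f 59 55 23
f 62 55 59
f 31 57 56
f 57 28 44
f 56 44 27
f 57 44 56
f 28 43 48
f 43 22 45
f 48 45 29
f 43 45 48
f 24 50 36
f 50 30 51
f 36 51 25
f 50 51 36
f 24 36 34
f 36 25 35
f 34 35 23
f 36 35 34
f 24 34 41
f 34 23 40
f 41 40 27
f 34 40 41
f 24 41 46
f 41 27 47
f 46 47 29
f 41 47 46
f 24 46 50
f 46 29 53
f 50 53 30
f 46 53 50
f 25 51 39
f 51 30 52
f 39 52 26
f 51 52 39
f 23 35 59
f 35 25 60
f 59 60 32
f 35 60 59
f 27 40 56
f 40 23 55
f 56 55 31
f 40 55 56
f 29 47 48
f 47 27 44
f 48 44 28
f 47 44 48
f 30 53 49
f 53 29 45
f 49 45 22
f 53 45 49

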